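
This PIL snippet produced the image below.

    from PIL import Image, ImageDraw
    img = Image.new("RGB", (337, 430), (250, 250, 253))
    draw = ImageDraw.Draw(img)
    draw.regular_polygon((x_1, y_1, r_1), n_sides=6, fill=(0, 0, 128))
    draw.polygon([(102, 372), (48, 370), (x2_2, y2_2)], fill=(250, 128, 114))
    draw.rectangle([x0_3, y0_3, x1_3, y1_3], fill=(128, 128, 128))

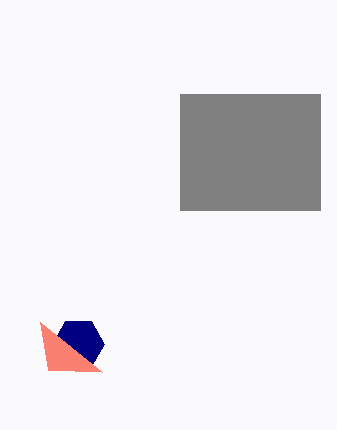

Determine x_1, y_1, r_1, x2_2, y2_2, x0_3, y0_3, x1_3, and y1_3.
x_1 = 78
y_1 = 344
r_1 = 26
x2_2 = 40
y2_2 = 322
x0_3 = 180
y0_3 = 94
x1_3 = 320
y1_3 = 210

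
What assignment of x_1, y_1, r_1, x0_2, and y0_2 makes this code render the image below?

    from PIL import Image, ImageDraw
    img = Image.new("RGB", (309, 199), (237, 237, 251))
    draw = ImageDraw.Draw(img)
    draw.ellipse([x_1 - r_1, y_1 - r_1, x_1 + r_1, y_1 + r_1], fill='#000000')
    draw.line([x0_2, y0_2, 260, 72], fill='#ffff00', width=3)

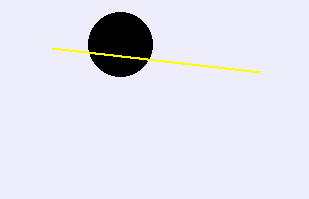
x_1 = 120; y_1 = 44; r_1 = 32; x0_2 = 52; y0_2 = 48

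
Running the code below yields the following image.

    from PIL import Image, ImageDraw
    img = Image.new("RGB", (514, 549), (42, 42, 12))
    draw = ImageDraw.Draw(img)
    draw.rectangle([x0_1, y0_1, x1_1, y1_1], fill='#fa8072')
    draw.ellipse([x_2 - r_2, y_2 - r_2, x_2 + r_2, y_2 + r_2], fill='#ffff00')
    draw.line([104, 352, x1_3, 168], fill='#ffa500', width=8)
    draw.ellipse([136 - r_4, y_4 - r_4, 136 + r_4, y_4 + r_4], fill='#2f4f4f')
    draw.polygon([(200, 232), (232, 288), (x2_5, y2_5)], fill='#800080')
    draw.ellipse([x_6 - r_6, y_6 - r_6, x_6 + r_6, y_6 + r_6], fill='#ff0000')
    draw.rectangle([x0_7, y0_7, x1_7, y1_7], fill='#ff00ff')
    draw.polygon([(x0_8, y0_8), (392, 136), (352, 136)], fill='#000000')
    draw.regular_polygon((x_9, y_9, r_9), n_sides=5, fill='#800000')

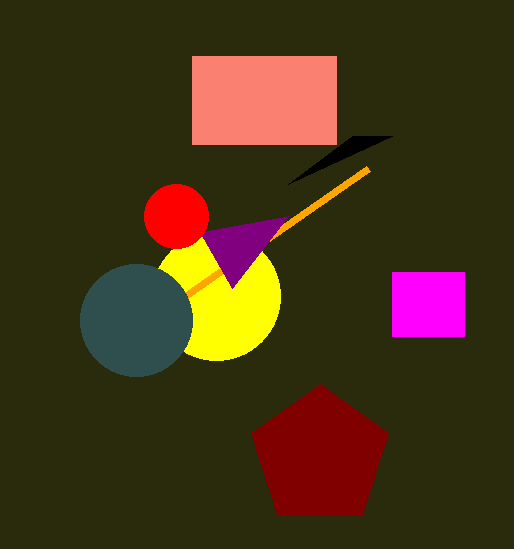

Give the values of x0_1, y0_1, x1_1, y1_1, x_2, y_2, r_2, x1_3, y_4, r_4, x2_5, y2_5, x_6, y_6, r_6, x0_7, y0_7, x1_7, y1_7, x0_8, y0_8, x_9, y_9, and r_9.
x0_1 = 192
y0_1 = 56
x1_1 = 336
y1_1 = 144
x_2 = 216
y_2 = 296
r_2 = 64
x1_3 = 368
y_4 = 320
r_4 = 56
x2_5 = 288
y2_5 = 216
x_6 = 176
y_6 = 216
r_6 = 32
x0_7 = 392
y0_7 = 272
x1_7 = 464
y1_7 = 336
x0_8 = 288
y0_8 = 184
x_9 = 320
y_9 = 456
r_9 = 72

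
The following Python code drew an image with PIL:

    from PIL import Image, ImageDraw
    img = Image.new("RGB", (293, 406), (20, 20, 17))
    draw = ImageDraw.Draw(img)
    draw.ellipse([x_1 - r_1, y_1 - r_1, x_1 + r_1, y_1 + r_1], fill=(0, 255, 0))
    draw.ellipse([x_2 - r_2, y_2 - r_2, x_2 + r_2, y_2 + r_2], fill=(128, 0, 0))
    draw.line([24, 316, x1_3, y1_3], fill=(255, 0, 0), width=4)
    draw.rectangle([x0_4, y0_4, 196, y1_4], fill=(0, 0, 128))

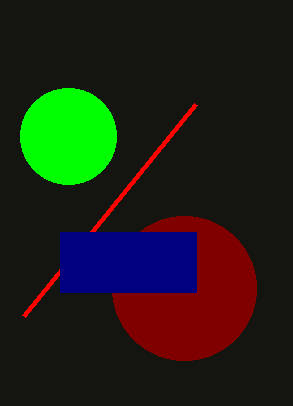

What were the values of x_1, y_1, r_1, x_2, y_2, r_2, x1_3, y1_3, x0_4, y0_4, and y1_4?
x_1 = 68, y_1 = 136, r_1 = 48, x_2 = 184, y_2 = 288, r_2 = 72, x1_3 = 196, y1_3 = 104, x0_4 = 60, y0_4 = 232, y1_4 = 292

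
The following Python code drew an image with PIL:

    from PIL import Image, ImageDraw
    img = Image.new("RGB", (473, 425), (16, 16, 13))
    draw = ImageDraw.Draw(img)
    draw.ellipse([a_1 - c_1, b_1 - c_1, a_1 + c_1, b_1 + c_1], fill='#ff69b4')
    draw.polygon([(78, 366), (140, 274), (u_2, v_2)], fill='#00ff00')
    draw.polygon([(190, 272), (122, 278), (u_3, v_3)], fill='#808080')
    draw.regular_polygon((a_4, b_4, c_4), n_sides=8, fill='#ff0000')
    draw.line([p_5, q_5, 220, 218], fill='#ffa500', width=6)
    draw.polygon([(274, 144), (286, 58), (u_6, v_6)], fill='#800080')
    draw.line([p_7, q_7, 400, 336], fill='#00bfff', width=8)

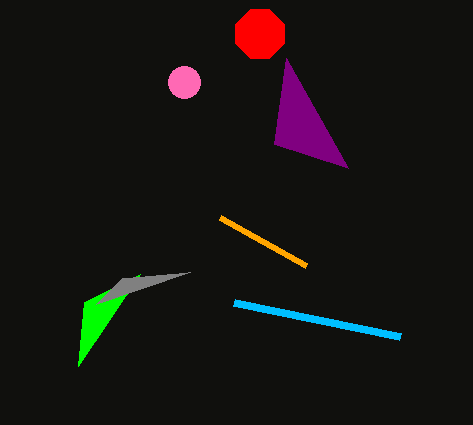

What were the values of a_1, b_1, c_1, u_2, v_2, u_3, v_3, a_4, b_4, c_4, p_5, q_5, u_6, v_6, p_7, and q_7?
a_1 = 184, b_1 = 82, c_1 = 16, u_2 = 84, v_2 = 302, u_3 = 96, v_3 = 304, a_4 = 260, b_4 = 34, c_4 = 26, p_5 = 306, q_5 = 266, u_6 = 348, v_6 = 168, p_7 = 234, q_7 = 302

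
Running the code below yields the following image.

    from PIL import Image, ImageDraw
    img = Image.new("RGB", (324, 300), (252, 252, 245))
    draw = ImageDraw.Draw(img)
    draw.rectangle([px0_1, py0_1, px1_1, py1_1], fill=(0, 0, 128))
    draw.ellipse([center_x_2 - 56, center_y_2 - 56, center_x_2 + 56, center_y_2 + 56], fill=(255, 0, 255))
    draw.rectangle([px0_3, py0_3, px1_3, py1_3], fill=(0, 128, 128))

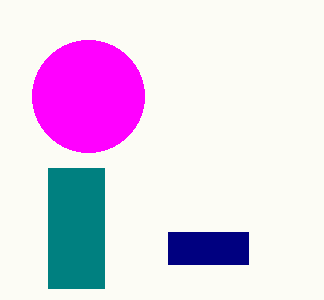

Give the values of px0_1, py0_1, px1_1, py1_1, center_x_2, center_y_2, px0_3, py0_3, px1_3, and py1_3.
px0_1 = 168; py0_1 = 232; px1_1 = 248; py1_1 = 264; center_x_2 = 88; center_y_2 = 96; px0_3 = 48; py0_3 = 168; px1_3 = 104; py1_3 = 288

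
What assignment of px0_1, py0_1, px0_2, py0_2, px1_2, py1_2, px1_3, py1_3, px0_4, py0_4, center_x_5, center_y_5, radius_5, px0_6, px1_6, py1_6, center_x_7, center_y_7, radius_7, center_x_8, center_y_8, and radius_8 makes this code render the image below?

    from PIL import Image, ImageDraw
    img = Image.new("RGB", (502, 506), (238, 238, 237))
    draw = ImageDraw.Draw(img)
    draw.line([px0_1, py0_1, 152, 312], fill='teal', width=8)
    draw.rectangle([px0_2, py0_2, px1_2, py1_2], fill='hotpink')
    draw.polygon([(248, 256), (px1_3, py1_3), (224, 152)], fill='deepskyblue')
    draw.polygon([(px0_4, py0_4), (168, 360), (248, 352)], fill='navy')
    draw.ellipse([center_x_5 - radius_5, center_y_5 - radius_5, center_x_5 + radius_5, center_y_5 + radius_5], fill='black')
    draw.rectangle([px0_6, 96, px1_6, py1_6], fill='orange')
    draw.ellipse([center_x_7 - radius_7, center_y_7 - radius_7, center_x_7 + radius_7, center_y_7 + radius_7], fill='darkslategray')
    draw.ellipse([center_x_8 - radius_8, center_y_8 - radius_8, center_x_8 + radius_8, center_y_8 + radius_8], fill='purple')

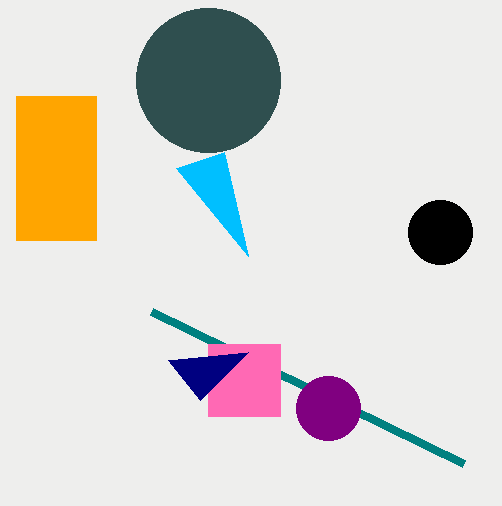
px0_1 = 464, py0_1 = 464, px0_2 = 208, py0_2 = 344, px1_2 = 280, py1_2 = 416, px1_3 = 176, py1_3 = 168, px0_4 = 200, py0_4 = 400, center_x_5 = 440, center_y_5 = 232, radius_5 = 32, px0_6 = 16, px1_6 = 96, py1_6 = 240, center_x_7 = 208, center_y_7 = 80, radius_7 = 72, center_x_8 = 328, center_y_8 = 408, radius_8 = 32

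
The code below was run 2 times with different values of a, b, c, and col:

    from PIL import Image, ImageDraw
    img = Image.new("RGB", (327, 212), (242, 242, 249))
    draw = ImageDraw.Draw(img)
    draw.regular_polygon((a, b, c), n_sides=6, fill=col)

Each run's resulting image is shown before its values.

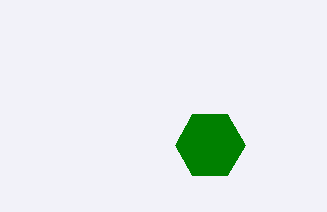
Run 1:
a = 210
b = 145
c = 35
col = 'green'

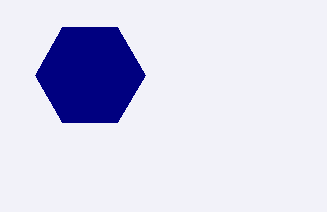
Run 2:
a = 90, b = 75, c = 55, col = 'navy'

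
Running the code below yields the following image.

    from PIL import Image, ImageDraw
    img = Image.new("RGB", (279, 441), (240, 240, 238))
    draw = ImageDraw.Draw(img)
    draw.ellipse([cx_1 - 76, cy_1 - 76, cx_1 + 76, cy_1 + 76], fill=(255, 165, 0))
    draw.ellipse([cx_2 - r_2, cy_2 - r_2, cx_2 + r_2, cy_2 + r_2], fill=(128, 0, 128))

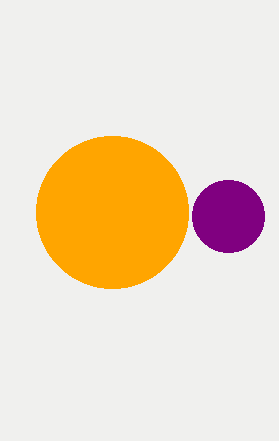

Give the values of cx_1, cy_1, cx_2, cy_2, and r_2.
cx_1 = 112
cy_1 = 212
cx_2 = 228
cy_2 = 216
r_2 = 36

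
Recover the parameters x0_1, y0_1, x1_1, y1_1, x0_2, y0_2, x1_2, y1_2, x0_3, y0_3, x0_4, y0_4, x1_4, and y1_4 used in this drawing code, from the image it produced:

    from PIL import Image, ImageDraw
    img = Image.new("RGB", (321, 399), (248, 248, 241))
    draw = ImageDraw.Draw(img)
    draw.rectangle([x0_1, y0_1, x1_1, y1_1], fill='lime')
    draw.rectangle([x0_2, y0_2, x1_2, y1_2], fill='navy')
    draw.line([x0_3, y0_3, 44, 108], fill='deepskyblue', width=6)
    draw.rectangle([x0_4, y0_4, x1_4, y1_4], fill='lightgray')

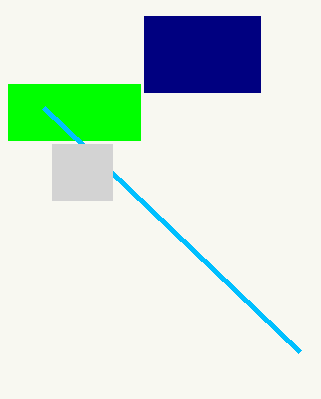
x0_1 = 8; y0_1 = 84; x1_1 = 140; y1_1 = 140; x0_2 = 144; y0_2 = 16; x1_2 = 260; y1_2 = 92; x0_3 = 300; y0_3 = 352; x0_4 = 52; y0_4 = 144; x1_4 = 112; y1_4 = 200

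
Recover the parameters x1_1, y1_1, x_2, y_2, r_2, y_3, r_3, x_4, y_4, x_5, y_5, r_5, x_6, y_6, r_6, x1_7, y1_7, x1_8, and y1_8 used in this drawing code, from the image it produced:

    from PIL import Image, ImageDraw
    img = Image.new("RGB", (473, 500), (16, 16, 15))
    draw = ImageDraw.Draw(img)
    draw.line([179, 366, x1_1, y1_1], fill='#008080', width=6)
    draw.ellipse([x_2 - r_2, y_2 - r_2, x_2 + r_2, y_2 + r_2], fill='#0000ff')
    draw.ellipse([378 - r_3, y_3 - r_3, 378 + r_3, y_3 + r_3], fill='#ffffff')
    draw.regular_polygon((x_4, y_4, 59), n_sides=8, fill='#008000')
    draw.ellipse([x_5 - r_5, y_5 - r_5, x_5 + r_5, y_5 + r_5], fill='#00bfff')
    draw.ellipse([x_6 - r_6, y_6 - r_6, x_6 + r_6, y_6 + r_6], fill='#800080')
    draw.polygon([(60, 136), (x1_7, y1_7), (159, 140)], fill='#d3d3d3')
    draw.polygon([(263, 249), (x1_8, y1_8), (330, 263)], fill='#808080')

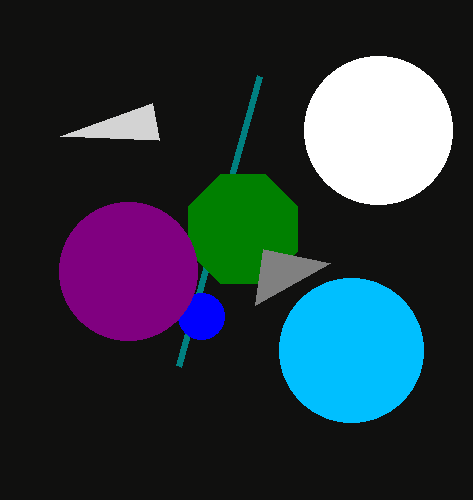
x1_1 = 260, y1_1 = 76, x_2 = 201, y_2 = 316, r_2 = 23, y_3 = 130, r_3 = 74, x_4 = 243, y_4 = 229, x_5 = 351, y_5 = 350, r_5 = 72, x_6 = 128, y_6 = 271, r_6 = 69, x1_7 = 152, y1_7 = 103, x1_8 = 255, y1_8 = 305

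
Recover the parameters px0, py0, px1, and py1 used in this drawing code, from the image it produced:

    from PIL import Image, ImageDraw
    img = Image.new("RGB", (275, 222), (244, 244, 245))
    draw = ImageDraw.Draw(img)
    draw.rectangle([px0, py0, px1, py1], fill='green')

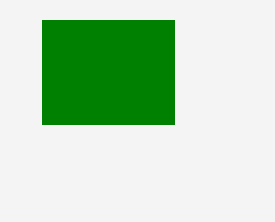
px0 = 42; py0 = 20; px1 = 174; py1 = 124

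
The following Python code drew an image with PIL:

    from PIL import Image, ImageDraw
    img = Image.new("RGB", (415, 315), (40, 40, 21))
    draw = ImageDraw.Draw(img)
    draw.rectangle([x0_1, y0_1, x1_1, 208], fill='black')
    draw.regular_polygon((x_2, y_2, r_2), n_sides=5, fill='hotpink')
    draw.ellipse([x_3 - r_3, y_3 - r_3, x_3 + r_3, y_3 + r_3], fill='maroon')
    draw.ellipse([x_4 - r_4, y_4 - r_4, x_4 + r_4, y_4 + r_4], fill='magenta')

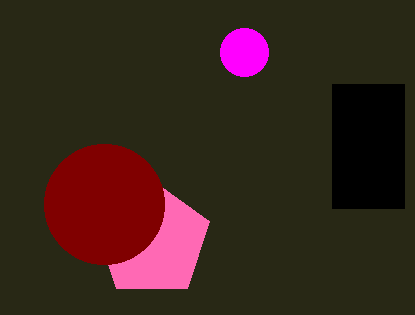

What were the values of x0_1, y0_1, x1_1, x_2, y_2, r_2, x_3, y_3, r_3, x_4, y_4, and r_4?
x0_1 = 332, y0_1 = 84, x1_1 = 404, x_2 = 152, y_2 = 240, r_2 = 60, x_3 = 104, y_3 = 204, r_3 = 60, x_4 = 244, y_4 = 52, r_4 = 24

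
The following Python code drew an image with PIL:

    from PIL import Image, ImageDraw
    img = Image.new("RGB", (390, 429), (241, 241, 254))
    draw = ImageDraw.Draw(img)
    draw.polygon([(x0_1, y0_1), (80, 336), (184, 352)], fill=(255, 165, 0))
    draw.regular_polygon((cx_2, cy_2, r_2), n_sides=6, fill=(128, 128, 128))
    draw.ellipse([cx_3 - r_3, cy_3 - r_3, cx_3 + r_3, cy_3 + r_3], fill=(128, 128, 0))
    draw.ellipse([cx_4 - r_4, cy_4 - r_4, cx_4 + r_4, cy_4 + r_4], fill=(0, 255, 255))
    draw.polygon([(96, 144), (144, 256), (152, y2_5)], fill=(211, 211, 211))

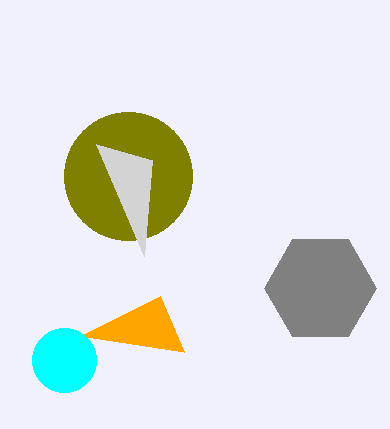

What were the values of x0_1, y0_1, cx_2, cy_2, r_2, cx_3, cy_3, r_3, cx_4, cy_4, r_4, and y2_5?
x0_1 = 160
y0_1 = 296
cx_2 = 320
cy_2 = 288
r_2 = 56
cx_3 = 128
cy_3 = 176
r_3 = 64
cx_4 = 64
cy_4 = 360
r_4 = 32
y2_5 = 160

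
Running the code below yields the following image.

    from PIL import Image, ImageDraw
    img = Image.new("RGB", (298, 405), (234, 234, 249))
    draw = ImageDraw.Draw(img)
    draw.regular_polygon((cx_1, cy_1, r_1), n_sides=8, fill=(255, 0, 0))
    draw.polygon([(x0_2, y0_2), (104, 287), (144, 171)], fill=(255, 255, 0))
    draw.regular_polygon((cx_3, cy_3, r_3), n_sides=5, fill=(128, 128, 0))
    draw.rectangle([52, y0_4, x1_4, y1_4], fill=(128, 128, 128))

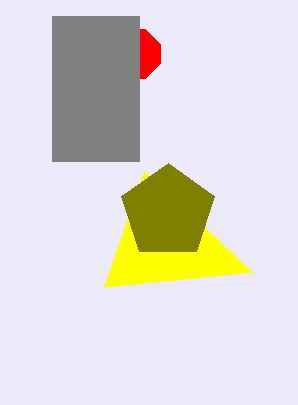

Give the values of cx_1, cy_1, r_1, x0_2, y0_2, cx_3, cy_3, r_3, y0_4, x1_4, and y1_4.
cx_1 = 136; cy_1 = 54; r_1 = 26; x0_2 = 252; y0_2 = 272; cx_3 = 168; cy_3 = 212; r_3 = 49; y0_4 = 16; x1_4 = 139; y1_4 = 161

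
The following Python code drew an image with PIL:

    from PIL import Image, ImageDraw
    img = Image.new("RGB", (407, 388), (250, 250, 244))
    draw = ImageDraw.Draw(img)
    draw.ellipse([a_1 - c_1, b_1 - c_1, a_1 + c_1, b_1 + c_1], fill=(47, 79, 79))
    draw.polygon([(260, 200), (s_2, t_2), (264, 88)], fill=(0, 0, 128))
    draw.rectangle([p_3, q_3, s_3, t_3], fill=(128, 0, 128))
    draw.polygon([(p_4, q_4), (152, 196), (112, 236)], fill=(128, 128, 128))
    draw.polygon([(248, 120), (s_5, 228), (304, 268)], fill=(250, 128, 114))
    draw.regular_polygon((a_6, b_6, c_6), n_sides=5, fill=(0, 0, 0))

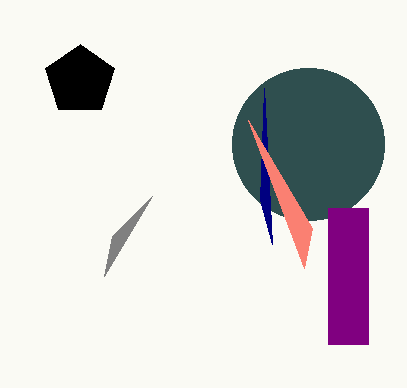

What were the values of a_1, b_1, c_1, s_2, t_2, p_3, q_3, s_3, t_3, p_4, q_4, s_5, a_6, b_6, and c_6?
a_1 = 308, b_1 = 144, c_1 = 76, s_2 = 272, t_2 = 244, p_3 = 328, q_3 = 208, s_3 = 368, t_3 = 344, p_4 = 104, q_4 = 276, s_5 = 312, a_6 = 80, b_6 = 80, c_6 = 36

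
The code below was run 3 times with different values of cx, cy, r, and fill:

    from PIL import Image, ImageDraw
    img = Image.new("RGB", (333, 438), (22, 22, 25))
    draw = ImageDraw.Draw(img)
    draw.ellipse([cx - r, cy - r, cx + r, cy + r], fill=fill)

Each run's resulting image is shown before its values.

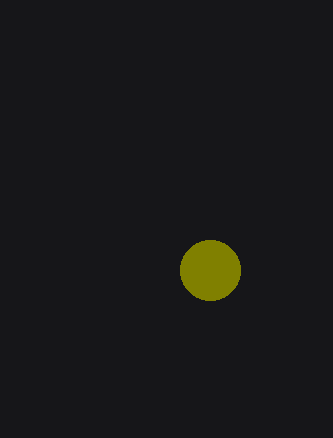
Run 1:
cx = 210; cy = 270; r = 30; fill = 'olive'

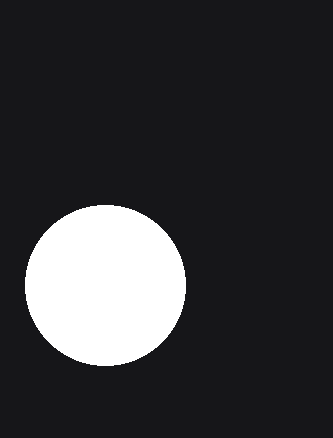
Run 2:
cx = 105
cy = 285
r = 80
fill = 'white'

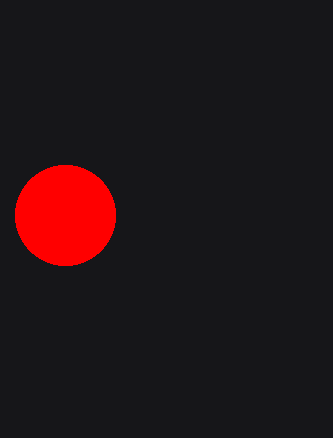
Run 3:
cx = 65
cy = 215
r = 50
fill = 'red'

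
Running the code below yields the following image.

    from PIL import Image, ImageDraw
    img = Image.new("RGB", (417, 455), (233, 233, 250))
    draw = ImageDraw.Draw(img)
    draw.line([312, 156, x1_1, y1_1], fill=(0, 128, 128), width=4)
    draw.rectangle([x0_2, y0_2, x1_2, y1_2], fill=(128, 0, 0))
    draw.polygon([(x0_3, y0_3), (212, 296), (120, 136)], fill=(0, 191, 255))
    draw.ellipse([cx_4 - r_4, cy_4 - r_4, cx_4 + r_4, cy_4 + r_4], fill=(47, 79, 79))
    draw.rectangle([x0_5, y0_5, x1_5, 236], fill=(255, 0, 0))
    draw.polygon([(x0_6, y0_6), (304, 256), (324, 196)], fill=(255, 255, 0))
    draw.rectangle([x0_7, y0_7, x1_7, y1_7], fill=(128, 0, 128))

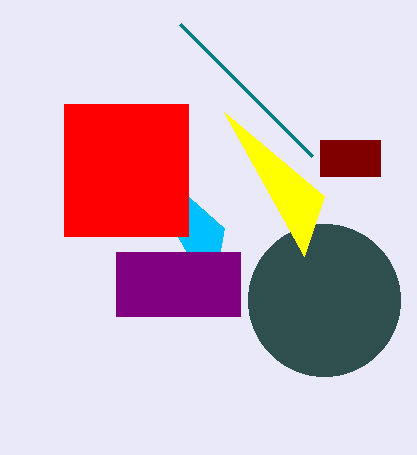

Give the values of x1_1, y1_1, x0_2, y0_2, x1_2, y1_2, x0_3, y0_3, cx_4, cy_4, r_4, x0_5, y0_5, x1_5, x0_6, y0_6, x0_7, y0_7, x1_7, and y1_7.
x1_1 = 180; y1_1 = 24; x0_2 = 320; y0_2 = 140; x1_2 = 380; y1_2 = 176; x0_3 = 224; y0_3 = 228; cx_4 = 324; cy_4 = 300; r_4 = 76; x0_5 = 64; y0_5 = 104; x1_5 = 188; x0_6 = 224; y0_6 = 112; x0_7 = 116; y0_7 = 252; x1_7 = 240; y1_7 = 316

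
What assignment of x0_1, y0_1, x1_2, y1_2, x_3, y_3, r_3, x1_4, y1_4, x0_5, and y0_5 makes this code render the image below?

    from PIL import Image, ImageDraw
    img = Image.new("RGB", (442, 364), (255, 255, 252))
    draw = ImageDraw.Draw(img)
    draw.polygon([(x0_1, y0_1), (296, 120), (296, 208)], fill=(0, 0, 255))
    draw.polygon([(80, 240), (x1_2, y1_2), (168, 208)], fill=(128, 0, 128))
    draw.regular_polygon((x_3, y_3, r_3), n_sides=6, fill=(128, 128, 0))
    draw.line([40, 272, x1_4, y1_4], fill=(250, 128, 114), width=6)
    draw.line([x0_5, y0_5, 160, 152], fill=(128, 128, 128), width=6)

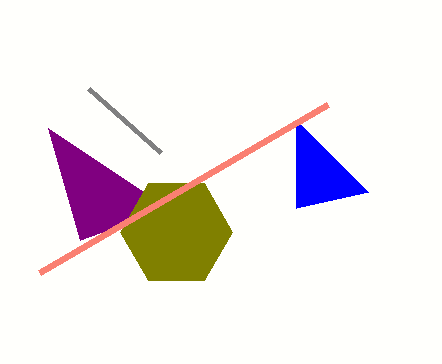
x0_1 = 368, y0_1 = 192, x1_2 = 48, y1_2 = 128, x_3 = 176, y_3 = 232, r_3 = 56, x1_4 = 328, y1_4 = 104, x0_5 = 88, y0_5 = 88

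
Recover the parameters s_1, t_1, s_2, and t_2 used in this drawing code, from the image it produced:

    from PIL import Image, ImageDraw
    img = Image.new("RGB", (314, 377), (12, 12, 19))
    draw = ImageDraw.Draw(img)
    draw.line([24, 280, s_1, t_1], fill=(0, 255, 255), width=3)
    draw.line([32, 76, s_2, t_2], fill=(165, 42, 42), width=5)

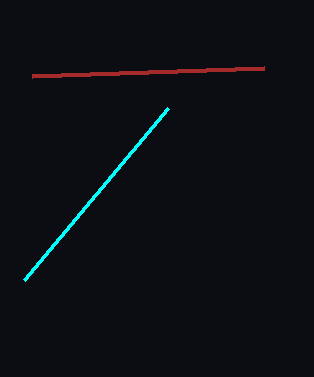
s_1 = 168; t_1 = 108; s_2 = 264; t_2 = 68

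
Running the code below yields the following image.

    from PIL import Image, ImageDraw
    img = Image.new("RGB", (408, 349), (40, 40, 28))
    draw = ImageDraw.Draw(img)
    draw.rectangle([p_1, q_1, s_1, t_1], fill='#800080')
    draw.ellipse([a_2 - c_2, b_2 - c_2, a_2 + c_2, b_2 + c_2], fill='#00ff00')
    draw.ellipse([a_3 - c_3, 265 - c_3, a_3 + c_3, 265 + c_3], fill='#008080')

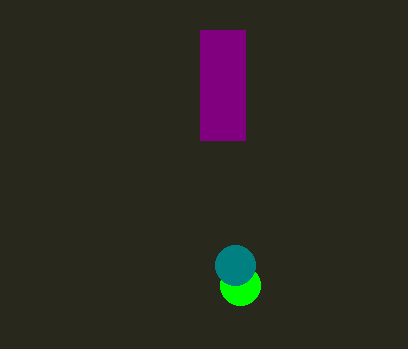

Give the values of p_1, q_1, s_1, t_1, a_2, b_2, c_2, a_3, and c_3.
p_1 = 200; q_1 = 30; s_1 = 245; t_1 = 140; a_2 = 240; b_2 = 285; c_2 = 20; a_3 = 235; c_3 = 20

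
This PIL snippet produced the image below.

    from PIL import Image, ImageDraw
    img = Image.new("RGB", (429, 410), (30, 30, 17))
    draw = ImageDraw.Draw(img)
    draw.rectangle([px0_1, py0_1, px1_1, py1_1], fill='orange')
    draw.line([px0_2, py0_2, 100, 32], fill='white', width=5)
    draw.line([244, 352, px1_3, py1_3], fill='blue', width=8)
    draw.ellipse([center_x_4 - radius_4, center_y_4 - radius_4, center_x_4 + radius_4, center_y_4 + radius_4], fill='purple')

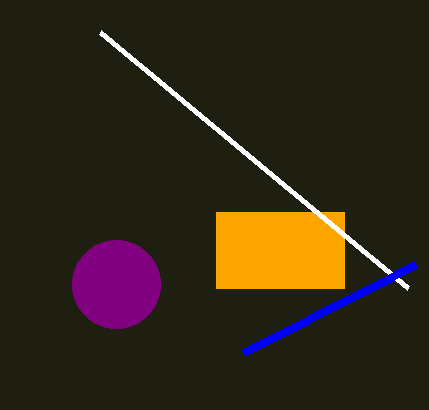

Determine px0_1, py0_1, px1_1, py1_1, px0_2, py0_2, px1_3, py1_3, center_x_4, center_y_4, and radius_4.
px0_1 = 216
py0_1 = 212
px1_1 = 344
py1_1 = 288
px0_2 = 408
py0_2 = 288
px1_3 = 416
py1_3 = 264
center_x_4 = 116
center_y_4 = 284
radius_4 = 44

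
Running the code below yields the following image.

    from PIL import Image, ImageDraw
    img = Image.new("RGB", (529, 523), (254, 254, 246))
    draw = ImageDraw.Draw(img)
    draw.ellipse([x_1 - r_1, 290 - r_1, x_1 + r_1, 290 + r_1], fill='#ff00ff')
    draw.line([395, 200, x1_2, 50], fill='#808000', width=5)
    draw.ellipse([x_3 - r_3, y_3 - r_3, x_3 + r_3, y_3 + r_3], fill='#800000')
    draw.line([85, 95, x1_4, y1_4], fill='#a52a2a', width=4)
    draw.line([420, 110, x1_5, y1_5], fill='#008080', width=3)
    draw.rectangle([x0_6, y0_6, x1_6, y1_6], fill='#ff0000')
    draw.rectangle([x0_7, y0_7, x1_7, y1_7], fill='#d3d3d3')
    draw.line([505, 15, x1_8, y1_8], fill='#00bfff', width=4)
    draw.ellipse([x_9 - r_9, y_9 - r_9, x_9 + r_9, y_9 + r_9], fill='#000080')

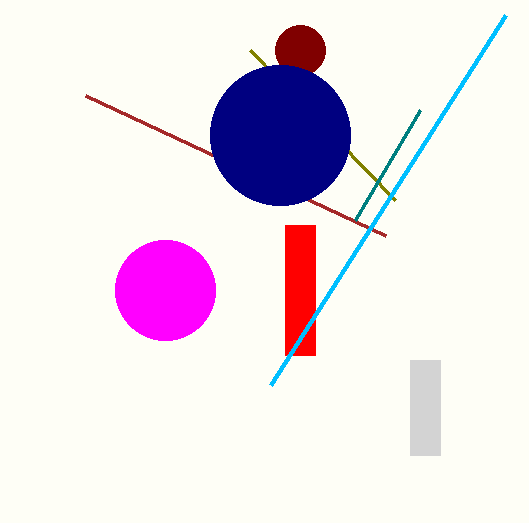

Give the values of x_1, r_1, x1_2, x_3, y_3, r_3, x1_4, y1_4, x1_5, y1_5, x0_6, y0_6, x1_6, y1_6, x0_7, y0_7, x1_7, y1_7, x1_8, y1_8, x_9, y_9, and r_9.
x_1 = 165, r_1 = 50, x1_2 = 250, x_3 = 300, y_3 = 50, r_3 = 25, x1_4 = 385, y1_4 = 235, x1_5 = 355, y1_5 = 220, x0_6 = 285, y0_6 = 225, x1_6 = 315, y1_6 = 355, x0_7 = 410, y0_7 = 360, x1_7 = 440, y1_7 = 455, x1_8 = 270, y1_8 = 385, x_9 = 280, y_9 = 135, r_9 = 70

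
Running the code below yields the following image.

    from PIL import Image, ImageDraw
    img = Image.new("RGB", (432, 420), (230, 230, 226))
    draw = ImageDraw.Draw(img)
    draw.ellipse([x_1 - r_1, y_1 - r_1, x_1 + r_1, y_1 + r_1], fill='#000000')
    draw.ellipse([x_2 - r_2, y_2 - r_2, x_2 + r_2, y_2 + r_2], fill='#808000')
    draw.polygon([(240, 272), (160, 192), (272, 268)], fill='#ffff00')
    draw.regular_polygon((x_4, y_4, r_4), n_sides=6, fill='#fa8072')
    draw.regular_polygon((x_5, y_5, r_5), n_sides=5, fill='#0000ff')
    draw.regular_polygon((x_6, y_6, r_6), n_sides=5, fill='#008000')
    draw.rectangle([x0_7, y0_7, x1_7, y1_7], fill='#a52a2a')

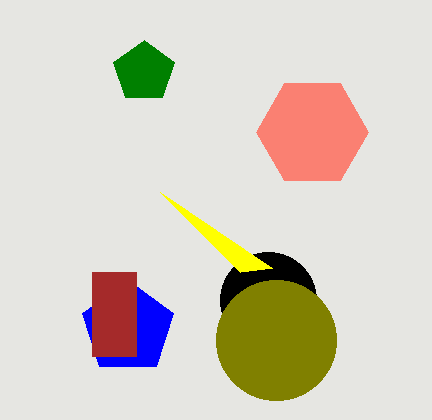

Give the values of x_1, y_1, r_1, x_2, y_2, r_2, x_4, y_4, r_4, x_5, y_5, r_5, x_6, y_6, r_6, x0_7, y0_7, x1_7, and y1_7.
x_1 = 268, y_1 = 300, r_1 = 48, x_2 = 276, y_2 = 340, r_2 = 60, x_4 = 312, y_4 = 132, r_4 = 56, x_5 = 128, y_5 = 328, r_5 = 48, x_6 = 144, y_6 = 72, r_6 = 32, x0_7 = 92, y0_7 = 272, x1_7 = 136, y1_7 = 356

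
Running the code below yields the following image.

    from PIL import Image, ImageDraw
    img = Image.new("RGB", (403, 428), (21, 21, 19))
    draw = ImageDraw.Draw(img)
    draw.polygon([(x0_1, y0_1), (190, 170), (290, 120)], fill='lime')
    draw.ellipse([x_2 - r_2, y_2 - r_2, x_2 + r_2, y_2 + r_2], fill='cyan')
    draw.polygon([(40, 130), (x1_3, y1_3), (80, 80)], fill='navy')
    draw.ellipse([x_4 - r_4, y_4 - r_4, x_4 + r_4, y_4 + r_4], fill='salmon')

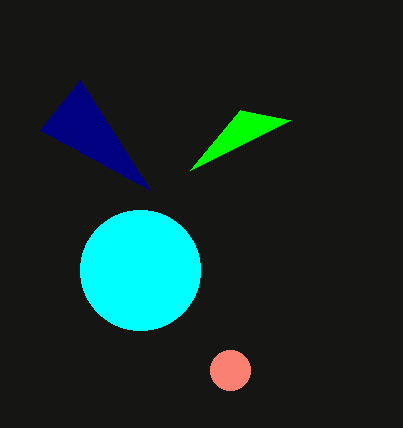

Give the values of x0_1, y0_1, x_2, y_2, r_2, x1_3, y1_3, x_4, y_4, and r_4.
x0_1 = 240
y0_1 = 110
x_2 = 140
y_2 = 270
r_2 = 60
x1_3 = 150
y1_3 = 190
x_4 = 230
y_4 = 370
r_4 = 20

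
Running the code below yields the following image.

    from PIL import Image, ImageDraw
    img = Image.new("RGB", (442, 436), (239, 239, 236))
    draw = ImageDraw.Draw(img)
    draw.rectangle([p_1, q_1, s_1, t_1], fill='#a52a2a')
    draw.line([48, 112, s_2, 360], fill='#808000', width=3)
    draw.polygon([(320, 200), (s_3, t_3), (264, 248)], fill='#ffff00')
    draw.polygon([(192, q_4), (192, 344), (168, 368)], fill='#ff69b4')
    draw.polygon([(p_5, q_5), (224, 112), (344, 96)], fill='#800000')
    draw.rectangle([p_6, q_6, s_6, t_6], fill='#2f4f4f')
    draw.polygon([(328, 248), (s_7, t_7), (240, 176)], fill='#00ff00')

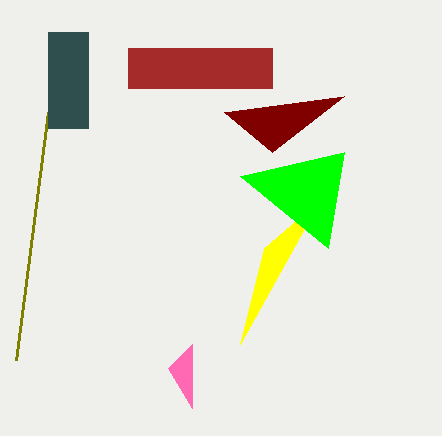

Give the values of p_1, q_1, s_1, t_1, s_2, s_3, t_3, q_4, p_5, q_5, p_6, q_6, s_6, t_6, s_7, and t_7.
p_1 = 128; q_1 = 48; s_1 = 272; t_1 = 88; s_2 = 16; s_3 = 240; t_3 = 344; q_4 = 408; p_5 = 272; q_5 = 152; p_6 = 48; q_6 = 32; s_6 = 88; t_6 = 128; s_7 = 344; t_7 = 152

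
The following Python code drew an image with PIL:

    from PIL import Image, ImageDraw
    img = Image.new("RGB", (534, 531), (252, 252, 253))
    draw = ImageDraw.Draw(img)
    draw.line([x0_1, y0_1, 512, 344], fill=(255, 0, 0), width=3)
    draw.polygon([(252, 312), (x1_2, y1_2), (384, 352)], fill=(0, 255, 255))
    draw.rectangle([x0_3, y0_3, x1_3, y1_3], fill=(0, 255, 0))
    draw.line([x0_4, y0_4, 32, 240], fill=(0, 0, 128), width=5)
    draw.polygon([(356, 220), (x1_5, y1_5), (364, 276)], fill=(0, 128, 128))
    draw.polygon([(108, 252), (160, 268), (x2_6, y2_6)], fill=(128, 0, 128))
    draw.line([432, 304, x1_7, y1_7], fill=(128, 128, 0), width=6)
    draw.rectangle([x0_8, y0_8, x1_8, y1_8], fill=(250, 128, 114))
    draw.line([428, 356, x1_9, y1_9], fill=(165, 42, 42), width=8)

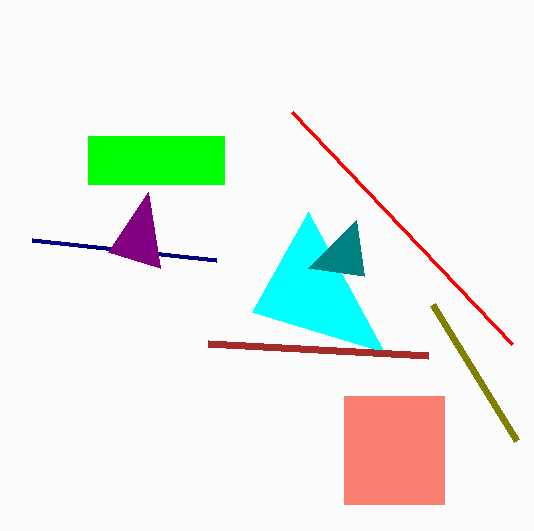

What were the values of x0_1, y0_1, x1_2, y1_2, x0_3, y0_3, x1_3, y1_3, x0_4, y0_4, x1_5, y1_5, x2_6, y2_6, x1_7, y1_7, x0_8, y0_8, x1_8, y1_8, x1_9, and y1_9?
x0_1 = 292
y0_1 = 112
x1_2 = 308
y1_2 = 212
x0_3 = 88
y0_3 = 136
x1_3 = 224
y1_3 = 184
x0_4 = 216
y0_4 = 260
x1_5 = 308
y1_5 = 268
x2_6 = 148
y2_6 = 192
x1_7 = 516
y1_7 = 440
x0_8 = 344
y0_8 = 396
x1_8 = 444
y1_8 = 504
x1_9 = 208
y1_9 = 344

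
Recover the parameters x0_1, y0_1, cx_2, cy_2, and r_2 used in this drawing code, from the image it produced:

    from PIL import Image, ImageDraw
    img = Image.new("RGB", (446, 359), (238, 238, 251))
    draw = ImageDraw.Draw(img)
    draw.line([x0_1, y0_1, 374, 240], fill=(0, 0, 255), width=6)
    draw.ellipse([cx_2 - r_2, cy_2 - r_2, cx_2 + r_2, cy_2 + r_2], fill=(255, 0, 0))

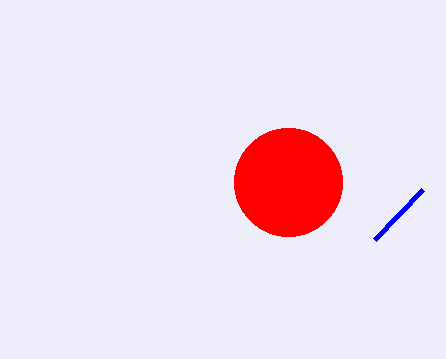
x0_1 = 422, y0_1 = 190, cx_2 = 288, cy_2 = 182, r_2 = 54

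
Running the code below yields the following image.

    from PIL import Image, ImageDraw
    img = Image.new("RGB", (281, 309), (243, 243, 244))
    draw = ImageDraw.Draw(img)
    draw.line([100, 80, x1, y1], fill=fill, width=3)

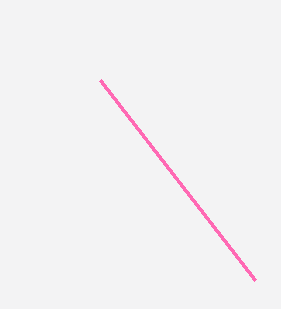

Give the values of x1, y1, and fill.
x1 = 255, y1 = 280, fill = 'hotpink'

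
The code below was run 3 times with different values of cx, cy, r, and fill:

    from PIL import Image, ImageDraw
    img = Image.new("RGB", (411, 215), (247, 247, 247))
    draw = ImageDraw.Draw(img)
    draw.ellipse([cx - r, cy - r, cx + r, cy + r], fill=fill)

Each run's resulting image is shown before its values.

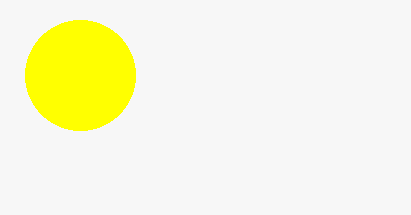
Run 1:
cx = 80, cy = 75, r = 55, fill = 'yellow'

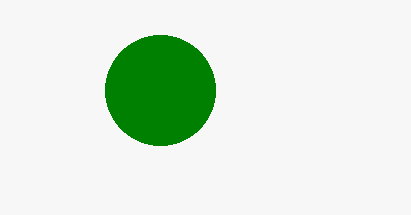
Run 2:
cx = 160, cy = 90, r = 55, fill = 'green'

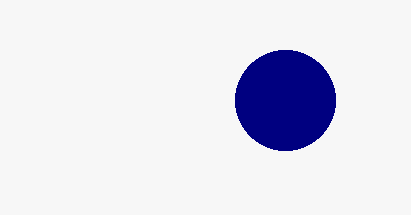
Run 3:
cx = 285
cy = 100
r = 50
fill = 'navy'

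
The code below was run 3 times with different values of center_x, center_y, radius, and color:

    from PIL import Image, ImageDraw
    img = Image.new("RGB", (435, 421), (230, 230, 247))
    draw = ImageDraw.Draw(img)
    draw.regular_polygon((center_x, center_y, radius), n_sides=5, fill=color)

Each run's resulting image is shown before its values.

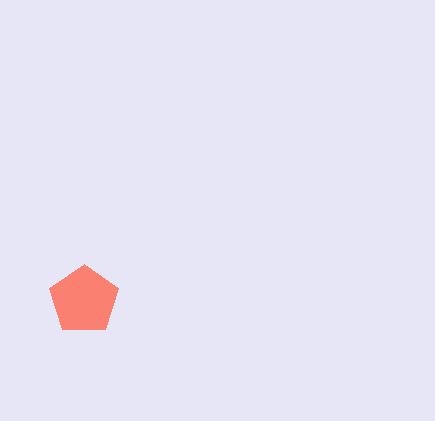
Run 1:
center_x = 84; center_y = 300; radius = 36; color = 'salmon'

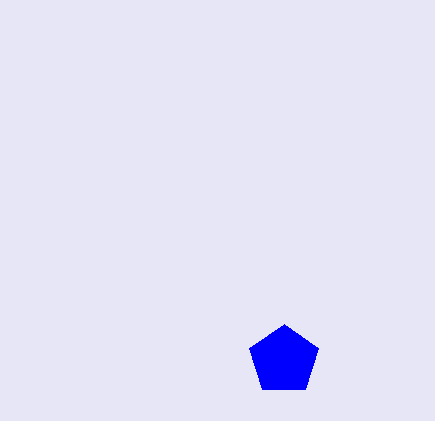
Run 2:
center_x = 284, center_y = 360, radius = 36, color = 'blue'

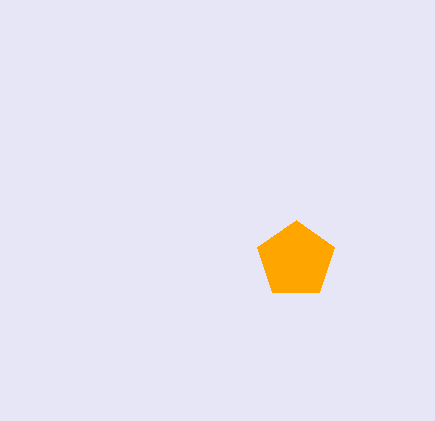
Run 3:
center_x = 296, center_y = 260, radius = 40, color = 'orange'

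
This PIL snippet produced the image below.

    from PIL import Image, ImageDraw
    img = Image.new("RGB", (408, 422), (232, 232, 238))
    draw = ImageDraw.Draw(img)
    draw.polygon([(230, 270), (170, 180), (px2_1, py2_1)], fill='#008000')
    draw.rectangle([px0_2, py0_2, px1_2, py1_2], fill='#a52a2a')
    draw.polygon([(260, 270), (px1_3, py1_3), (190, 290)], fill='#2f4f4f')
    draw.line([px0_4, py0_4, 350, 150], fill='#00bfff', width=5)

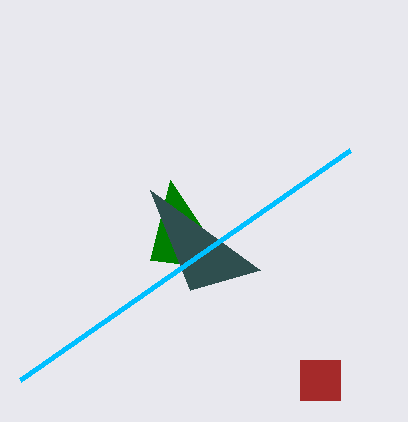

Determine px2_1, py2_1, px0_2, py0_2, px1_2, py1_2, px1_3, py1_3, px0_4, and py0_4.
px2_1 = 150; py2_1 = 260; px0_2 = 300; py0_2 = 360; px1_2 = 340; py1_2 = 400; px1_3 = 150; py1_3 = 190; px0_4 = 20; py0_4 = 380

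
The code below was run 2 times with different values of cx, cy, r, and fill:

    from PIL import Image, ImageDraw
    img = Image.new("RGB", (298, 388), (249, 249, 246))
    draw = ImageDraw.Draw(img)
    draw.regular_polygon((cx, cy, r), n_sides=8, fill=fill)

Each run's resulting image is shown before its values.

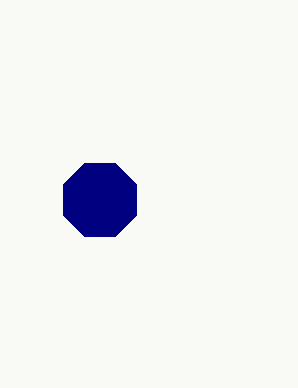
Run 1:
cx = 100
cy = 200
r = 40
fill = 'navy'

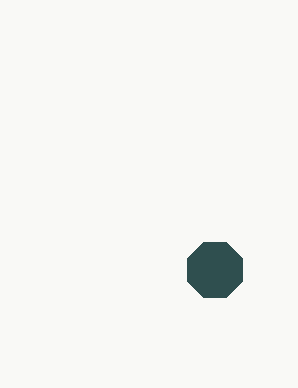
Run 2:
cx = 215
cy = 270
r = 30
fill = 'darkslategray'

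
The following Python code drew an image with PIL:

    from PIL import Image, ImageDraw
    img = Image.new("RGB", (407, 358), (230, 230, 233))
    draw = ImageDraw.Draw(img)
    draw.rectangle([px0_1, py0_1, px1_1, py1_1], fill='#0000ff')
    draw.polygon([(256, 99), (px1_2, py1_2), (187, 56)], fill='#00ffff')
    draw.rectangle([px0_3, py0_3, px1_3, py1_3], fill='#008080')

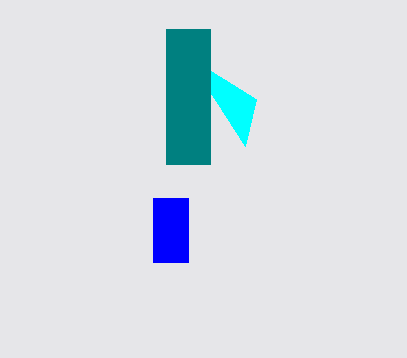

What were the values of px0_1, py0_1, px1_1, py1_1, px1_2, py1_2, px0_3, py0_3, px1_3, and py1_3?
px0_1 = 153, py0_1 = 198, px1_1 = 188, py1_1 = 262, px1_2 = 245, py1_2 = 146, px0_3 = 166, py0_3 = 29, px1_3 = 210, py1_3 = 164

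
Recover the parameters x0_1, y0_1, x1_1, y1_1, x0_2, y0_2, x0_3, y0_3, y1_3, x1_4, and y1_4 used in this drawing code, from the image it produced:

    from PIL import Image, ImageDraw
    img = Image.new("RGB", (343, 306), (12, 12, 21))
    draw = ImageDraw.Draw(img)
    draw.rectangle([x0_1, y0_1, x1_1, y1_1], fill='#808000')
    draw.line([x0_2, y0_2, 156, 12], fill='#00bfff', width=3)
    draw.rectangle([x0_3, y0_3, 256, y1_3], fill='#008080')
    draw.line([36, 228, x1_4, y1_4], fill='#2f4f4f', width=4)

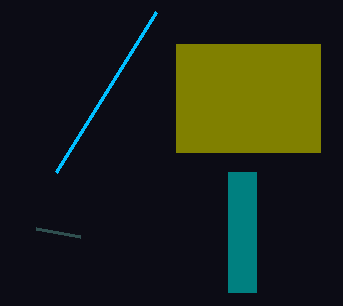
x0_1 = 176, y0_1 = 44, x1_1 = 320, y1_1 = 152, x0_2 = 56, y0_2 = 172, x0_3 = 228, y0_3 = 172, y1_3 = 292, x1_4 = 80, y1_4 = 236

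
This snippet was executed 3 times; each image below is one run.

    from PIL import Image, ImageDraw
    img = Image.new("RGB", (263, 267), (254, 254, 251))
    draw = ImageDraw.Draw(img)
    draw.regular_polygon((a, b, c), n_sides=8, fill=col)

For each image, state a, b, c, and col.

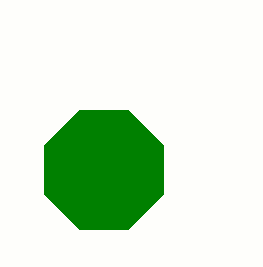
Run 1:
a = 104
b = 170
c = 64
col = 'green'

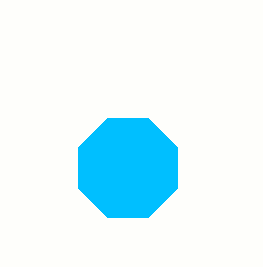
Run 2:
a = 128
b = 168
c = 54
col = 'deepskyblue'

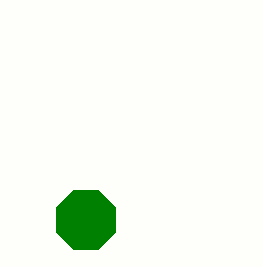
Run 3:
a = 86; b = 220; c = 32; col = 'green'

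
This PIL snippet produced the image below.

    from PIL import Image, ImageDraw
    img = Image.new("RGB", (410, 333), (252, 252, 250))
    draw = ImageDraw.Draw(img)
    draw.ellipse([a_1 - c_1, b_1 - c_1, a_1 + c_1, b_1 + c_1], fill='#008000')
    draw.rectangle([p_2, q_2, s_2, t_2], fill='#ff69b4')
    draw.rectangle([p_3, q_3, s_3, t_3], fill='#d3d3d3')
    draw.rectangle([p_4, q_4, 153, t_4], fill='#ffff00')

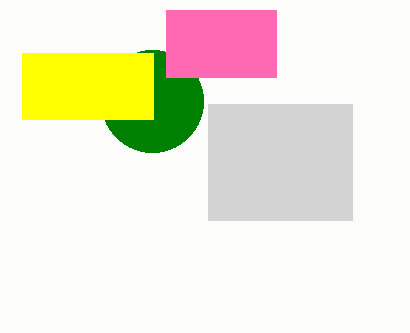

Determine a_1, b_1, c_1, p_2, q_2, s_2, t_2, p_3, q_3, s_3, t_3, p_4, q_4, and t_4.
a_1 = 152; b_1 = 101; c_1 = 51; p_2 = 166; q_2 = 10; s_2 = 276; t_2 = 77; p_3 = 208; q_3 = 104; s_3 = 352; t_3 = 220; p_4 = 22; q_4 = 53; t_4 = 119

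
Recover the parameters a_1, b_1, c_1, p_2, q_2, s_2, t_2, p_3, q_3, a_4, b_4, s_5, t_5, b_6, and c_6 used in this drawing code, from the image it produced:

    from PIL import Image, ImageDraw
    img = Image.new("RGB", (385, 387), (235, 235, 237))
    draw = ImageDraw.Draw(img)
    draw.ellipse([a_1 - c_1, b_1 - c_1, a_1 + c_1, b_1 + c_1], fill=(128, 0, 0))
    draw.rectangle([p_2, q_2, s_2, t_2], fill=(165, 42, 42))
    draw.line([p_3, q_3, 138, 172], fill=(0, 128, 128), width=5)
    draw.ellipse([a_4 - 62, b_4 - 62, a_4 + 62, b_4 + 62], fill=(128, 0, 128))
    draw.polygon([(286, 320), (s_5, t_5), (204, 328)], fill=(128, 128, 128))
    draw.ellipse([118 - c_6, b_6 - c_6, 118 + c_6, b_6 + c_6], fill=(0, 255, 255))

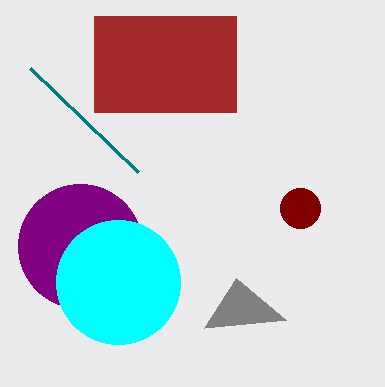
a_1 = 300, b_1 = 208, c_1 = 20, p_2 = 94, q_2 = 16, s_2 = 236, t_2 = 112, p_3 = 30, q_3 = 68, a_4 = 80, b_4 = 246, s_5 = 236, t_5 = 278, b_6 = 282, c_6 = 62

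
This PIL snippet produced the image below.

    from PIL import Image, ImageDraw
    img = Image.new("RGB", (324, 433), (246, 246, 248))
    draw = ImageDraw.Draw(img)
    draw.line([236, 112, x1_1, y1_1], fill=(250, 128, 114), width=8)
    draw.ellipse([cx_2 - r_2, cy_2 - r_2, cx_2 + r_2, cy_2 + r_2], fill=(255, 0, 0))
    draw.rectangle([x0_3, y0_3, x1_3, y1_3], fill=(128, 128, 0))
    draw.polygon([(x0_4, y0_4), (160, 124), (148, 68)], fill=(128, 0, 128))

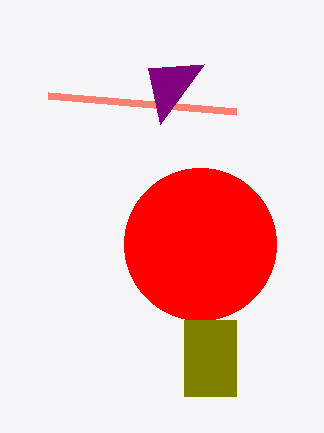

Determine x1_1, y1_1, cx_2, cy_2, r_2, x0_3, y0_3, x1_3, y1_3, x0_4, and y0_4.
x1_1 = 48, y1_1 = 96, cx_2 = 200, cy_2 = 244, r_2 = 76, x0_3 = 184, y0_3 = 320, x1_3 = 236, y1_3 = 396, x0_4 = 204, y0_4 = 64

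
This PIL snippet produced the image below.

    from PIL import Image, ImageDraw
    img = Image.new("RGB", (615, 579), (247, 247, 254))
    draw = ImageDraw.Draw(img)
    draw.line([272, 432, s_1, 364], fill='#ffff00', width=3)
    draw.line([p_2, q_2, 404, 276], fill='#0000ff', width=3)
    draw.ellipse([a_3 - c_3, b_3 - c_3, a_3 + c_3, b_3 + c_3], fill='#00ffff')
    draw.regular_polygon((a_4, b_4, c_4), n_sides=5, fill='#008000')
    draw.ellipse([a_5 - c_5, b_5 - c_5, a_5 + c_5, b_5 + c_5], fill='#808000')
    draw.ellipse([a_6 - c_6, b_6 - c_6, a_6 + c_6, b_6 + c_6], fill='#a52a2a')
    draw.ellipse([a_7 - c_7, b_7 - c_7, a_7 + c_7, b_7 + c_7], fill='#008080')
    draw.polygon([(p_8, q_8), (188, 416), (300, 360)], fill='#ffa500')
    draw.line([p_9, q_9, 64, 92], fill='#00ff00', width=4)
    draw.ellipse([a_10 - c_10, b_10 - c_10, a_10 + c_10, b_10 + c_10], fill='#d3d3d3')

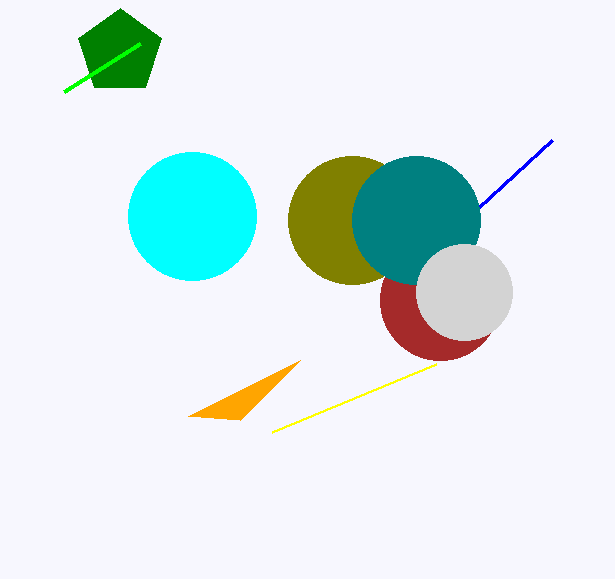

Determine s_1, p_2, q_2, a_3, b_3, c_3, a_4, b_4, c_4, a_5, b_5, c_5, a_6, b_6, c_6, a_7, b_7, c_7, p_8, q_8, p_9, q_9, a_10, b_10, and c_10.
s_1 = 436, p_2 = 552, q_2 = 140, a_3 = 192, b_3 = 216, c_3 = 64, a_4 = 120, b_4 = 52, c_4 = 44, a_5 = 352, b_5 = 220, c_5 = 64, a_6 = 440, b_6 = 300, c_6 = 60, a_7 = 416, b_7 = 220, c_7 = 64, p_8 = 240, q_8 = 420, p_9 = 140, q_9 = 44, a_10 = 464, b_10 = 292, c_10 = 48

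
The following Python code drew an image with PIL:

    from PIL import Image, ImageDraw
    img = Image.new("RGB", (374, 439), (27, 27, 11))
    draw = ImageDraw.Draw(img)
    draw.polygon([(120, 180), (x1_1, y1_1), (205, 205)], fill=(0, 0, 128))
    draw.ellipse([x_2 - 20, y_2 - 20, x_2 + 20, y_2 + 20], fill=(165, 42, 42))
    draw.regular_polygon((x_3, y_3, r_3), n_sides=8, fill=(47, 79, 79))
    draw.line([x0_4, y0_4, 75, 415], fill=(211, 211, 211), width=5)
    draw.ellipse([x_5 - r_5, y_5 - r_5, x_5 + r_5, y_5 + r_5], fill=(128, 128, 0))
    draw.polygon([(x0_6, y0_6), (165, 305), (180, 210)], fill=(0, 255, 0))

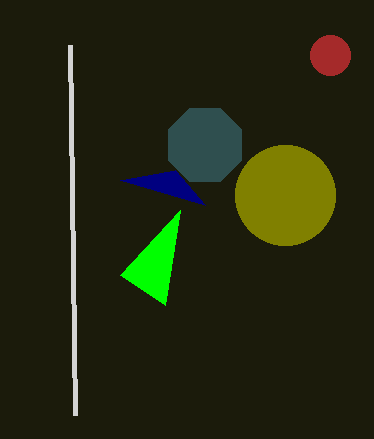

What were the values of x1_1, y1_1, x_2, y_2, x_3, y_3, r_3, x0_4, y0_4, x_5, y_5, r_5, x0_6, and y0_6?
x1_1 = 175
y1_1 = 170
x_2 = 330
y_2 = 55
x_3 = 205
y_3 = 145
r_3 = 40
x0_4 = 70
y0_4 = 45
x_5 = 285
y_5 = 195
r_5 = 50
x0_6 = 120
y0_6 = 275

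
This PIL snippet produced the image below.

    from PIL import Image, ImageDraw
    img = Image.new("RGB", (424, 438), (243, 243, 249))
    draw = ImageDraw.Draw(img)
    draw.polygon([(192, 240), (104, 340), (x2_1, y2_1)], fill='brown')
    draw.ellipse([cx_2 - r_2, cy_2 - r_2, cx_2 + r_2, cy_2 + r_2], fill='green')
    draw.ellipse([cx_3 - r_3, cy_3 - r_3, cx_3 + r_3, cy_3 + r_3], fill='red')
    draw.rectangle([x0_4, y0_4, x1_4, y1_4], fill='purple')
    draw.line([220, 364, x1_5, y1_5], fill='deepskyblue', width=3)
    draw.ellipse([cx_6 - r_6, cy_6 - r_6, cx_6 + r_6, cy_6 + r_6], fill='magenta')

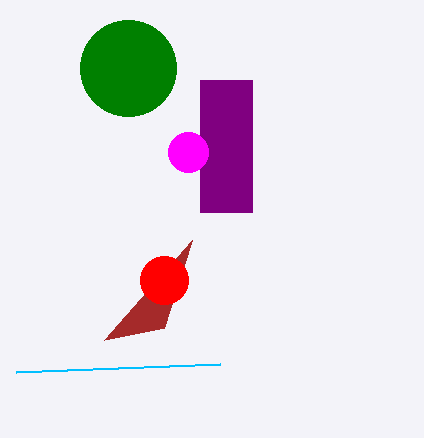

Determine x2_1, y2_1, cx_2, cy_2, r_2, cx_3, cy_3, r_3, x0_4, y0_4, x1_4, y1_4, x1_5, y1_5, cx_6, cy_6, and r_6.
x2_1 = 164; y2_1 = 328; cx_2 = 128; cy_2 = 68; r_2 = 48; cx_3 = 164; cy_3 = 280; r_3 = 24; x0_4 = 200; y0_4 = 80; x1_4 = 252; y1_4 = 212; x1_5 = 16; y1_5 = 372; cx_6 = 188; cy_6 = 152; r_6 = 20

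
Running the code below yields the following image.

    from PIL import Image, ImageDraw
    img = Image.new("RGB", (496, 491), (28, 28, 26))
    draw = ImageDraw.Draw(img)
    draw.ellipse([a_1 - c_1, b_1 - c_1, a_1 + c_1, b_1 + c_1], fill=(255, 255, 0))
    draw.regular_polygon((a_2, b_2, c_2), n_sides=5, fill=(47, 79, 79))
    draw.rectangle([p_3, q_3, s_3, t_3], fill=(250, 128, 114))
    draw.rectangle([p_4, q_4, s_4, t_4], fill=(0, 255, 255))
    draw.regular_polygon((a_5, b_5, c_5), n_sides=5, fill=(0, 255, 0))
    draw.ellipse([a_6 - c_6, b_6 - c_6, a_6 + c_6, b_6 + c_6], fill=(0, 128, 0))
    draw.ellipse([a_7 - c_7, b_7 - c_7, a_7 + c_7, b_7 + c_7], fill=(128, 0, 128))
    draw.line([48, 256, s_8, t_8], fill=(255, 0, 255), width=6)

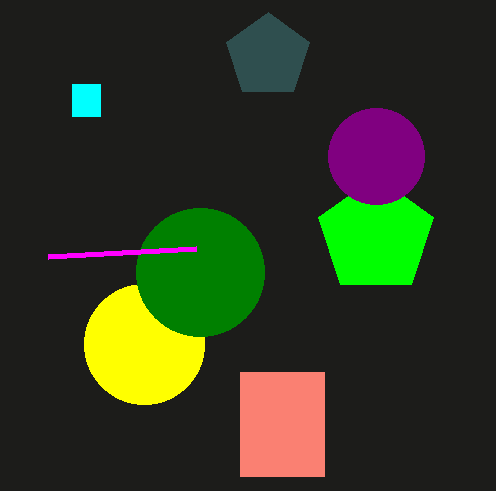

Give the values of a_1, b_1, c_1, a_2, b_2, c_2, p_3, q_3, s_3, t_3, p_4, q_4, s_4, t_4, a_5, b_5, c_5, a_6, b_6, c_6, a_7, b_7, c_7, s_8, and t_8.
a_1 = 144, b_1 = 344, c_1 = 60, a_2 = 268, b_2 = 56, c_2 = 44, p_3 = 240, q_3 = 372, s_3 = 324, t_3 = 476, p_4 = 72, q_4 = 84, s_4 = 100, t_4 = 116, a_5 = 376, b_5 = 236, c_5 = 60, a_6 = 200, b_6 = 272, c_6 = 64, a_7 = 376, b_7 = 156, c_7 = 48, s_8 = 196, t_8 = 248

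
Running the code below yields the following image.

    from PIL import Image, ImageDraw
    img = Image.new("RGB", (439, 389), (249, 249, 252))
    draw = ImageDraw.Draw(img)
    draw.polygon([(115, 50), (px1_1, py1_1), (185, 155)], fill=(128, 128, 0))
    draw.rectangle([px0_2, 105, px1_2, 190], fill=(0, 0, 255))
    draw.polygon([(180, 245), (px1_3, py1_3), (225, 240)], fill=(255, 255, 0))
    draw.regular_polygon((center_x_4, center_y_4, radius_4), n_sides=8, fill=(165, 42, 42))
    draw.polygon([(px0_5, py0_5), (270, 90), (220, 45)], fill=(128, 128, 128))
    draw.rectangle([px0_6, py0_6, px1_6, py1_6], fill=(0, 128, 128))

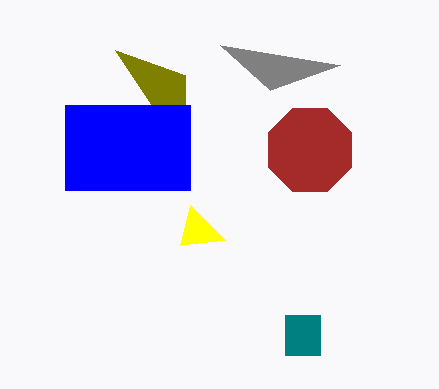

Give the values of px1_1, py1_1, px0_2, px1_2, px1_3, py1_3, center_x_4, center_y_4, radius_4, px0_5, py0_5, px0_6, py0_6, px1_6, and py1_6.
px1_1 = 185
py1_1 = 75
px0_2 = 65
px1_2 = 190
px1_3 = 190
py1_3 = 205
center_x_4 = 310
center_y_4 = 150
radius_4 = 45
px0_5 = 340
py0_5 = 65
px0_6 = 285
py0_6 = 315
px1_6 = 320
py1_6 = 355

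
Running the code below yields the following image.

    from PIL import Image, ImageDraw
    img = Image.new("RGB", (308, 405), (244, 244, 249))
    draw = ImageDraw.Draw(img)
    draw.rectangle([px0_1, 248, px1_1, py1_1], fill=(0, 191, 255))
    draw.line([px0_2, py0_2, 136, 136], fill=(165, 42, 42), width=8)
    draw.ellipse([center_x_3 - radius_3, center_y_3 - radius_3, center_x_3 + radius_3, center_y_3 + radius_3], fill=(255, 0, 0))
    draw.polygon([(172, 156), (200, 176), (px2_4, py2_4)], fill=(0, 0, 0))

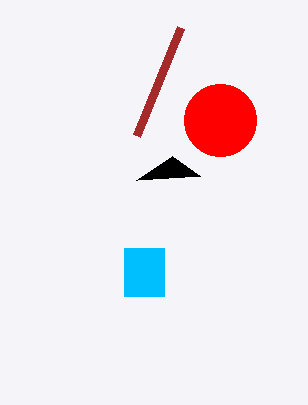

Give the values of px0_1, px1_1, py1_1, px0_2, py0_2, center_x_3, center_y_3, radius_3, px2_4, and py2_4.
px0_1 = 124, px1_1 = 164, py1_1 = 296, px0_2 = 180, py0_2 = 28, center_x_3 = 220, center_y_3 = 120, radius_3 = 36, px2_4 = 136, py2_4 = 180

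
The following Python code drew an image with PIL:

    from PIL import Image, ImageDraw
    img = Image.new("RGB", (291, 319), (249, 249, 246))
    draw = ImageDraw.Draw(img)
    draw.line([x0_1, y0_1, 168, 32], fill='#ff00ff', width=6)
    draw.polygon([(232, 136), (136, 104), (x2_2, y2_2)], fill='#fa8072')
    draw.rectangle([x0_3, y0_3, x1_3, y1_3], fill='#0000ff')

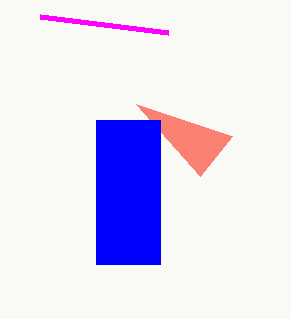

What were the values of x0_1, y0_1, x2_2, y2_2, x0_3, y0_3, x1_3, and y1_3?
x0_1 = 40, y0_1 = 16, x2_2 = 200, y2_2 = 176, x0_3 = 96, y0_3 = 120, x1_3 = 160, y1_3 = 264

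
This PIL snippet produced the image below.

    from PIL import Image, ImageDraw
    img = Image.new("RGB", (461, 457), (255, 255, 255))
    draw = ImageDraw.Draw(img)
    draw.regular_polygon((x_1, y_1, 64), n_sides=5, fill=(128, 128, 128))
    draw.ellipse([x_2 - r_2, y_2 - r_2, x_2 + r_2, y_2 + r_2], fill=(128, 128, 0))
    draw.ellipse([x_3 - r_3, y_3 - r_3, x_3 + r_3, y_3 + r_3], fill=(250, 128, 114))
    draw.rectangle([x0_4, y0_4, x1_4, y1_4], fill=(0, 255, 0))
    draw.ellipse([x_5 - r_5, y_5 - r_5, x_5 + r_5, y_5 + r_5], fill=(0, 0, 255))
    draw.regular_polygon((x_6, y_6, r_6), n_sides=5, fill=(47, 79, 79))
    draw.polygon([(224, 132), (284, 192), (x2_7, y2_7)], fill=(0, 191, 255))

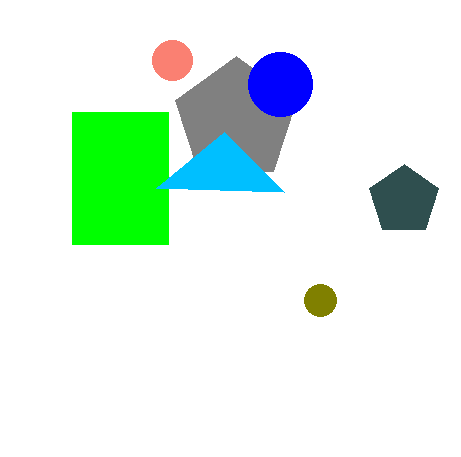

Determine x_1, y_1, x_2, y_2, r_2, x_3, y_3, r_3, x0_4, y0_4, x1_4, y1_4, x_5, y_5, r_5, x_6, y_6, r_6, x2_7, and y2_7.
x_1 = 236
y_1 = 120
x_2 = 320
y_2 = 300
r_2 = 16
x_3 = 172
y_3 = 60
r_3 = 20
x0_4 = 72
y0_4 = 112
x1_4 = 168
y1_4 = 244
x_5 = 280
y_5 = 84
r_5 = 32
x_6 = 404
y_6 = 200
r_6 = 36
x2_7 = 156
y2_7 = 188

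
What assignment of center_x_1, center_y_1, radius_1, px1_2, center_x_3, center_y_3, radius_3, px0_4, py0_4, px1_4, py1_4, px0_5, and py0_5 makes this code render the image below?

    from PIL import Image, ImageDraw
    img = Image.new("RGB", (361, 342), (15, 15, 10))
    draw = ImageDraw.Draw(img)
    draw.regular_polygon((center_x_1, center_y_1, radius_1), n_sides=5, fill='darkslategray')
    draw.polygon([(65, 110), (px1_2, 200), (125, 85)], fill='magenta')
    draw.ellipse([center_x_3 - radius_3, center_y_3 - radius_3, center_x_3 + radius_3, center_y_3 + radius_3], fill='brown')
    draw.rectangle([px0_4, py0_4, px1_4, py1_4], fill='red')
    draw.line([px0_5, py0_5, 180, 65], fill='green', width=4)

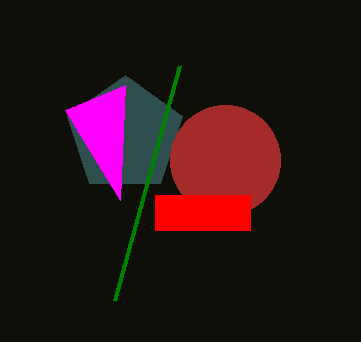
center_x_1 = 125
center_y_1 = 135
radius_1 = 60
px1_2 = 120
center_x_3 = 225
center_y_3 = 160
radius_3 = 55
px0_4 = 155
py0_4 = 195
px1_4 = 250
py1_4 = 230
px0_5 = 115
py0_5 = 300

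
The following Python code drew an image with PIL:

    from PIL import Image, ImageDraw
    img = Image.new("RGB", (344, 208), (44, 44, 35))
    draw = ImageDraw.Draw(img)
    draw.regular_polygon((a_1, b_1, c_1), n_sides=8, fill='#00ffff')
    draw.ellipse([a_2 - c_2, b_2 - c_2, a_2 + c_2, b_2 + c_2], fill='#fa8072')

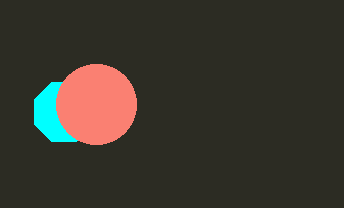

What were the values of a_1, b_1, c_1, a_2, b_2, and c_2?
a_1 = 64
b_1 = 112
c_1 = 32
a_2 = 96
b_2 = 104
c_2 = 40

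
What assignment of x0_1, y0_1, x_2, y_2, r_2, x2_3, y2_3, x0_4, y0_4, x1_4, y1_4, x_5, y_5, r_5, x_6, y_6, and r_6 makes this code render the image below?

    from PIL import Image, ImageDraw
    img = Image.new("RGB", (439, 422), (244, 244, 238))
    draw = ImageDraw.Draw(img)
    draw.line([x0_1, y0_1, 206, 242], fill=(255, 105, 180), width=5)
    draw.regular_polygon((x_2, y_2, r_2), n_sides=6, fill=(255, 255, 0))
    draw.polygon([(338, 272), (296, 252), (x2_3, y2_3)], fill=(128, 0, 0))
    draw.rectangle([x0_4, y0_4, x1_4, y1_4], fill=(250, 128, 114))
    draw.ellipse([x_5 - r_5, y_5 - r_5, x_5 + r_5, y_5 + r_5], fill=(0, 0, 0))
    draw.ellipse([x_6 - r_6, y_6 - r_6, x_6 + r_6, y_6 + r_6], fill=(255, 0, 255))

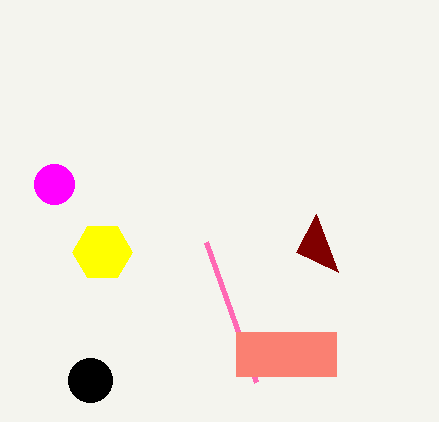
x0_1 = 256, y0_1 = 382, x_2 = 102, y_2 = 252, r_2 = 30, x2_3 = 316, y2_3 = 214, x0_4 = 236, y0_4 = 332, x1_4 = 336, y1_4 = 376, x_5 = 90, y_5 = 380, r_5 = 22, x_6 = 54, y_6 = 184, r_6 = 20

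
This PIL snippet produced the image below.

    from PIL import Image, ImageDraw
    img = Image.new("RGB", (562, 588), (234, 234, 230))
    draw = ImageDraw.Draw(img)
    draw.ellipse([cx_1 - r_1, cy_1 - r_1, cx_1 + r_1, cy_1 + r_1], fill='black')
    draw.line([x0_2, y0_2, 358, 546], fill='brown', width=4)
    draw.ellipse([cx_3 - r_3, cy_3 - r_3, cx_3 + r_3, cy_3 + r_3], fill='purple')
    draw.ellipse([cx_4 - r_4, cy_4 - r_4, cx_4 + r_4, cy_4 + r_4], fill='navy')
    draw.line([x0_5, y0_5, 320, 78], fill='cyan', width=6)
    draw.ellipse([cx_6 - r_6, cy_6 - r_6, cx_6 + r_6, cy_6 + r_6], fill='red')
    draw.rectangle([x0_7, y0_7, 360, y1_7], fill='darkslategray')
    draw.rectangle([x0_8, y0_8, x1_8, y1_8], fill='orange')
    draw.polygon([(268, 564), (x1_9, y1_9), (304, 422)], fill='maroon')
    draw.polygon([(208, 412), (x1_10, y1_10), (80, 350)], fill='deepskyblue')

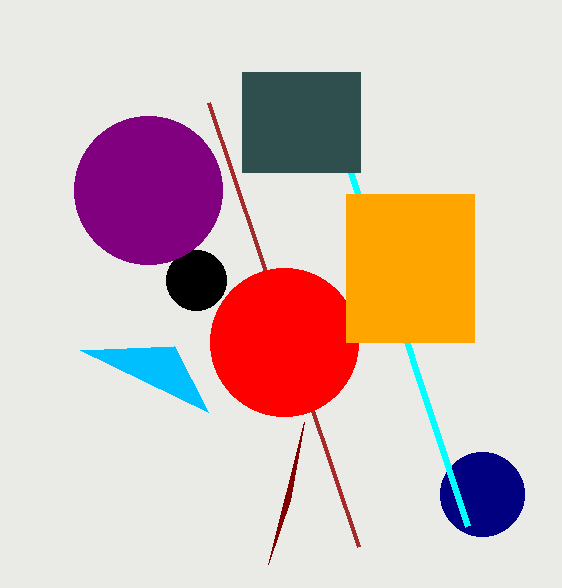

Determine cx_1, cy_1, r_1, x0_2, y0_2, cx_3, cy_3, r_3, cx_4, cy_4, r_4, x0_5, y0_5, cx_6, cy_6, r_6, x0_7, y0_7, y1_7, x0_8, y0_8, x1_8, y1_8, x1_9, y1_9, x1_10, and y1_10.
cx_1 = 196, cy_1 = 280, r_1 = 30, x0_2 = 208, y0_2 = 102, cx_3 = 148, cy_3 = 190, r_3 = 74, cx_4 = 482, cy_4 = 494, r_4 = 42, x0_5 = 468, y0_5 = 526, cx_6 = 284, cy_6 = 342, r_6 = 74, x0_7 = 242, y0_7 = 72, y1_7 = 172, x0_8 = 346, y0_8 = 194, x1_8 = 474, y1_8 = 342, x1_9 = 290, y1_9 = 500, x1_10 = 174, y1_10 = 346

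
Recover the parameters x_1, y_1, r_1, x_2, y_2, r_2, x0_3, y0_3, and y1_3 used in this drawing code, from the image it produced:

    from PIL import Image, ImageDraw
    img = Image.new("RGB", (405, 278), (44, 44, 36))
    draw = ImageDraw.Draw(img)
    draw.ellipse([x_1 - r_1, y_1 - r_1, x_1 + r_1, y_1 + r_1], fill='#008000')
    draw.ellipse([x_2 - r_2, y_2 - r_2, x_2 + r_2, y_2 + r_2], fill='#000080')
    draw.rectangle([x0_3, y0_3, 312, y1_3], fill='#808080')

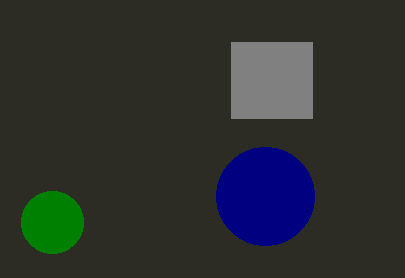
x_1 = 52; y_1 = 222; r_1 = 31; x_2 = 265; y_2 = 196; r_2 = 49; x0_3 = 231; y0_3 = 42; y1_3 = 118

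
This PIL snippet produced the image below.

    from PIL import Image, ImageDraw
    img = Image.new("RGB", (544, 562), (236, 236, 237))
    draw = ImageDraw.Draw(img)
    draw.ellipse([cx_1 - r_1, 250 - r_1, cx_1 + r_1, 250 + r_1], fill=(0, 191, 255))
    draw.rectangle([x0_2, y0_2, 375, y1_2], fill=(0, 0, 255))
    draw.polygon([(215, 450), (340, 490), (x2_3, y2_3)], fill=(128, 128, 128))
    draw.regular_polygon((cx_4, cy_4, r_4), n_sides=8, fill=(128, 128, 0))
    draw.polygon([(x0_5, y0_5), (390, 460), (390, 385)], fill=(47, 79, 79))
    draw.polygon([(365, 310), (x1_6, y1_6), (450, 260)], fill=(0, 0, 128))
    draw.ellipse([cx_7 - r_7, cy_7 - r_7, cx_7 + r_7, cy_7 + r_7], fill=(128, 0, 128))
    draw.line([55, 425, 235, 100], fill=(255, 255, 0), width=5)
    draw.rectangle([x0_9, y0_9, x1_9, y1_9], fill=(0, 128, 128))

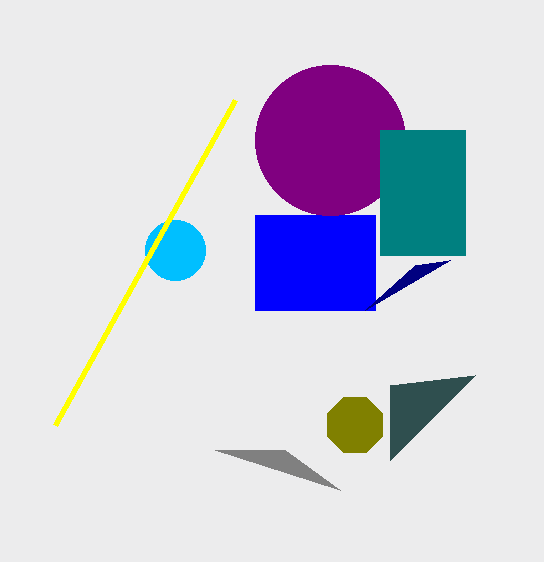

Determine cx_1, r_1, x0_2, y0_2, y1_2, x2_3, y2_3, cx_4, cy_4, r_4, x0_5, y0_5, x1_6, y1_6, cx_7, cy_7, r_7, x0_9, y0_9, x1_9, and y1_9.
cx_1 = 175; r_1 = 30; x0_2 = 255; y0_2 = 215; y1_2 = 310; x2_3 = 285; y2_3 = 450; cx_4 = 355; cy_4 = 425; r_4 = 30; x0_5 = 475; y0_5 = 375; x1_6 = 415; y1_6 = 265; cx_7 = 330; cy_7 = 140; r_7 = 75; x0_9 = 380; y0_9 = 130; x1_9 = 465; y1_9 = 255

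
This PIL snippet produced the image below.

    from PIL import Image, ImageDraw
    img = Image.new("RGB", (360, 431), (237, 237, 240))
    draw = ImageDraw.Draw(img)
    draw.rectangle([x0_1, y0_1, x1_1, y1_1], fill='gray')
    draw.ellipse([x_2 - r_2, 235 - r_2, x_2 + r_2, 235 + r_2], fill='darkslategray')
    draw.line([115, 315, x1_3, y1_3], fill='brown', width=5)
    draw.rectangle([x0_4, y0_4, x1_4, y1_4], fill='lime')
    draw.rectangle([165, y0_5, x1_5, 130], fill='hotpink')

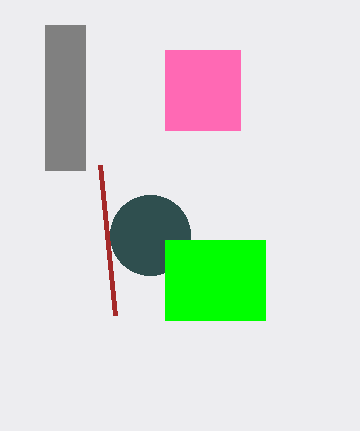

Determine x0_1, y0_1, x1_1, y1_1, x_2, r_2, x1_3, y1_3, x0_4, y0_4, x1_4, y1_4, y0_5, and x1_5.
x0_1 = 45
y0_1 = 25
x1_1 = 85
y1_1 = 170
x_2 = 150
r_2 = 40
x1_3 = 100
y1_3 = 165
x0_4 = 165
y0_4 = 240
x1_4 = 265
y1_4 = 320
y0_5 = 50
x1_5 = 240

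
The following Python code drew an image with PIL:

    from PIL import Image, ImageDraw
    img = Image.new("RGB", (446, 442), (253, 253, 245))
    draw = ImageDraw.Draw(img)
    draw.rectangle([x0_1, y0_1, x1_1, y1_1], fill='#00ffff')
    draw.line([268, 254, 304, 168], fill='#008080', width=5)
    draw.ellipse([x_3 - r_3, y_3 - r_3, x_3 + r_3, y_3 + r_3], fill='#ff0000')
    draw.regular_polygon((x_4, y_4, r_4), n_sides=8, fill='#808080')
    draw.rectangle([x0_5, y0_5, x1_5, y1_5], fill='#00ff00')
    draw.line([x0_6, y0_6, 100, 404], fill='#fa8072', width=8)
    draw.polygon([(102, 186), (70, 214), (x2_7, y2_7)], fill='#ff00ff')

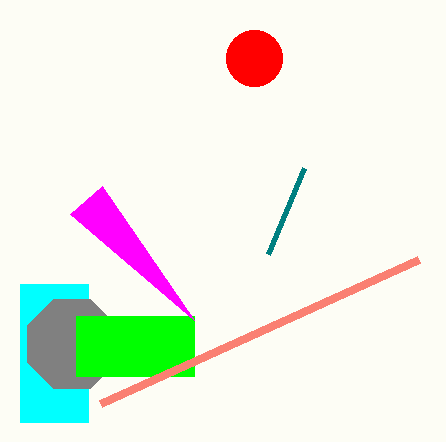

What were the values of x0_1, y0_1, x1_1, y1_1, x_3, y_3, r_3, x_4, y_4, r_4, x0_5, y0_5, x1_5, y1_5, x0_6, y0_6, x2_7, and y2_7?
x0_1 = 20; y0_1 = 284; x1_1 = 88; y1_1 = 422; x_3 = 254; y_3 = 58; r_3 = 28; x_4 = 72; y_4 = 344; r_4 = 48; x0_5 = 76; y0_5 = 316; x1_5 = 194; y1_5 = 376; x0_6 = 418; y0_6 = 260; x2_7 = 194; y2_7 = 320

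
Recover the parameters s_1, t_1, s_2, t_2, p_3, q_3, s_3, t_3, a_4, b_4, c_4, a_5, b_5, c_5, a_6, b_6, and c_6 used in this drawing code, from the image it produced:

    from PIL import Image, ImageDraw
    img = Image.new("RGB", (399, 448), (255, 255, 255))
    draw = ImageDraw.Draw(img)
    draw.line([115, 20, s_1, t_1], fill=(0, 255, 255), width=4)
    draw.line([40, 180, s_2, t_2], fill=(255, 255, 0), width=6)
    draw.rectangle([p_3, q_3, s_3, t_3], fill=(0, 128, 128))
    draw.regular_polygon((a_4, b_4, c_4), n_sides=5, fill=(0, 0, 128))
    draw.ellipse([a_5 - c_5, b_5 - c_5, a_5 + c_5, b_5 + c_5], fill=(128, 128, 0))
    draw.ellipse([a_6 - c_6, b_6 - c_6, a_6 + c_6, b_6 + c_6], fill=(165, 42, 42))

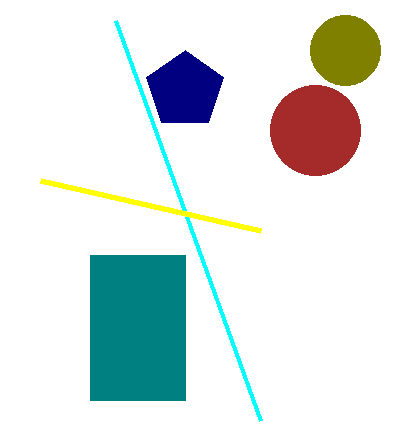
s_1 = 260; t_1 = 420; s_2 = 260; t_2 = 230; p_3 = 90; q_3 = 255; s_3 = 185; t_3 = 400; a_4 = 185; b_4 = 90; c_4 = 40; a_5 = 345; b_5 = 50; c_5 = 35; a_6 = 315; b_6 = 130; c_6 = 45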